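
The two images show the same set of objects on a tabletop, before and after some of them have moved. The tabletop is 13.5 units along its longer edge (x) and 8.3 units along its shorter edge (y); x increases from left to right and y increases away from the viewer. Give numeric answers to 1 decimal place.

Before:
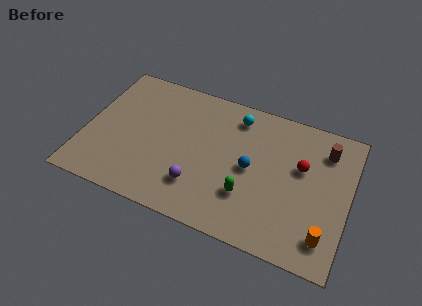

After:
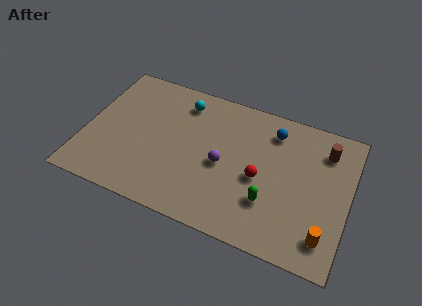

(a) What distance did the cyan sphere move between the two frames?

2.8

The cyan sphere was near (7.5, 6.9) before and (4.7, 6.8) after, so it travelled √(2.8² + 0.1²) ≈ 2.8 units.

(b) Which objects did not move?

the orange cylinder and the brown cylinder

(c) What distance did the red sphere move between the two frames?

2.4

The red sphere was near (11.0, 5.1) before and (9.0, 3.7) after, so it travelled √(2.0² + 1.4²) ≈ 2.4 units.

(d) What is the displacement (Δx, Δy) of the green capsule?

(1.1, 0.0)

The green capsule started near (8.5, 2.5) and ended near (9.6, 2.5).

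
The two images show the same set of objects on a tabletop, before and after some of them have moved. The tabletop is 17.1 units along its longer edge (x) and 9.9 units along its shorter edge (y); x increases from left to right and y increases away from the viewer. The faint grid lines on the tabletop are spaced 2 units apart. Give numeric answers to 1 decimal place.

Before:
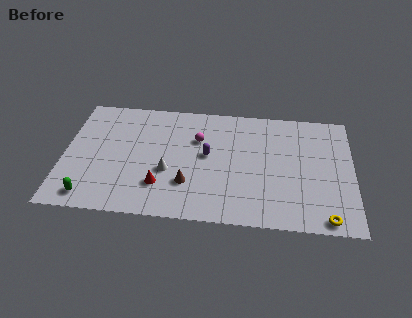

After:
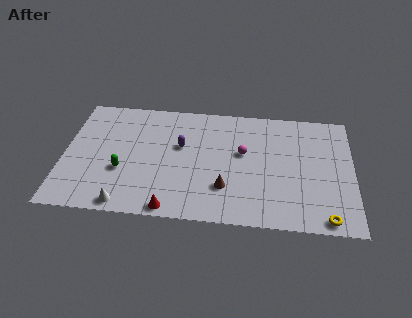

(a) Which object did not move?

the yellow torus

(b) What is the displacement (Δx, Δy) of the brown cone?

(2.2, -0.1)

From the two frames, the brown cone sits at roughly (7.4, 2.9) before and (9.6, 2.8) after.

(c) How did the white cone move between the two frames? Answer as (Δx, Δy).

(-2.4, -2.9)

From the two frames, the white cone sits at roughly (6.2, 3.8) before and (3.8, 0.9) after.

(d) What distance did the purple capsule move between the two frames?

1.7

From (8.5, 5.4) to (6.9, 6.0), the purple capsule covered √(1.6² + 0.6²) ≈ 1.7 units.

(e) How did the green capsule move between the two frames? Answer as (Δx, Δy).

(1.8, 2.3)

From the two frames, the green capsule sits at roughly (1.7, 1.3) before and (3.5, 3.6) after.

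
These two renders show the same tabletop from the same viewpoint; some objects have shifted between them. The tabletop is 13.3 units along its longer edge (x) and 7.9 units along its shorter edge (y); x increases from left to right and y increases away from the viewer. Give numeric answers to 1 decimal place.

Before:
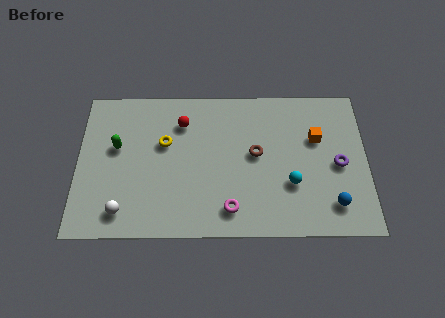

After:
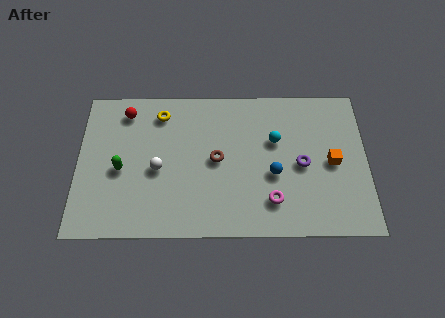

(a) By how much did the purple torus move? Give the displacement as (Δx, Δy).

(-1.7, 0.0)

The purple torus started near (12.0, 3.7) and ended near (10.3, 3.7).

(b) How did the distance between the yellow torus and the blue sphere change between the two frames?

-2.2

They were about 8.4 units apart before and 6.2 after — 2.2 units closer together.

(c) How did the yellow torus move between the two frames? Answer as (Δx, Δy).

(-0.2, 1.6)

The yellow torus was at about (4.0, 4.9) and moved to about (3.8, 6.5).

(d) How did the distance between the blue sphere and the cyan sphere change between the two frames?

-0.4

They were about 2.2 units apart before and 1.8 after — 0.4 units closer together.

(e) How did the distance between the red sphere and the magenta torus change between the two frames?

+3.1

The distance was about 5.1 in the first image and 8.2 in the second, so they moved 3.1 units further apart.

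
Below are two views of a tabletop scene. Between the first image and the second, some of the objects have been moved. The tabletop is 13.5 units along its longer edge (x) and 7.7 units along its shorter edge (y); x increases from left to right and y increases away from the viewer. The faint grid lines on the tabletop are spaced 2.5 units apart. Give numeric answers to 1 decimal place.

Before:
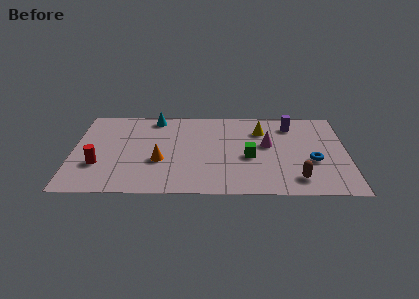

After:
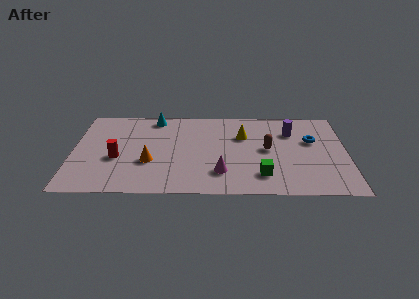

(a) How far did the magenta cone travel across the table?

3.4

The magenta cone was near (9.6, 4.4) before and (7.3, 1.9) after, so it travelled √(2.3² + 2.5²) ≈ 3.4 units.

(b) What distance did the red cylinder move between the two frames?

1.1

From (1.3, 2.5) to (2.2, 3.1), the red cylinder covered √(0.9² + 0.6²) ≈ 1.1 units.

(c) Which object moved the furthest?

the magenta cone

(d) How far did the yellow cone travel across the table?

1.0

The yellow cone moved from about (9.3, 5.7) to (8.4, 5.2), a distance of √(0.9² + 0.5²) ≈ 1.0.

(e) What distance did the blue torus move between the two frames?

1.8

The blue torus was near (11.8, 3.0) before and (11.8, 4.8) after, so it travelled √(0.0² + 1.8²) ≈ 1.8 units.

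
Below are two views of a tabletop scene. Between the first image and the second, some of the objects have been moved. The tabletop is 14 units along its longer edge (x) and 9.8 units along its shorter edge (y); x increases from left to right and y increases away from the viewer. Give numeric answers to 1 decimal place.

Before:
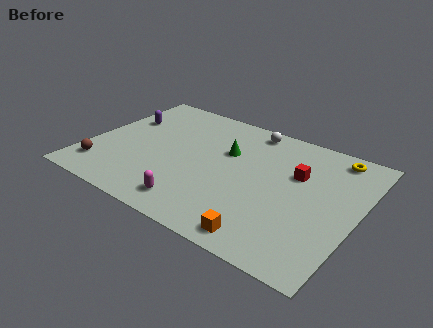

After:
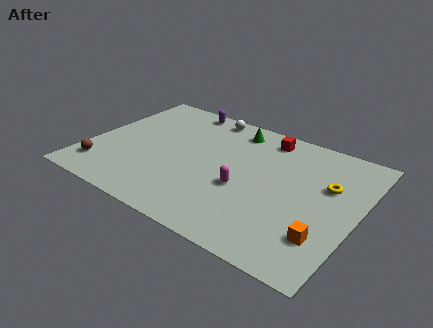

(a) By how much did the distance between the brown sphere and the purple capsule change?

+3.0

They were about 4.6 units apart before and 7.6 after — 3.0 units further apart.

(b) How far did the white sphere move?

2.4

From (7.8, 8.7) to (5.4, 8.8), the white sphere covered √(2.4² + 0.1²) ≈ 2.4 units.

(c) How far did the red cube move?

2.9

The red cube moved from about (10.7, 6.3) to (8.7, 8.4), a distance of √(2.0² + 2.1²) ≈ 2.9.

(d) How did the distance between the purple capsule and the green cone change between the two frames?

-2.6

Before: roughly 5.7 units apart; after: 3.1. That's 2.6 units closer together.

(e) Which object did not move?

the brown sphere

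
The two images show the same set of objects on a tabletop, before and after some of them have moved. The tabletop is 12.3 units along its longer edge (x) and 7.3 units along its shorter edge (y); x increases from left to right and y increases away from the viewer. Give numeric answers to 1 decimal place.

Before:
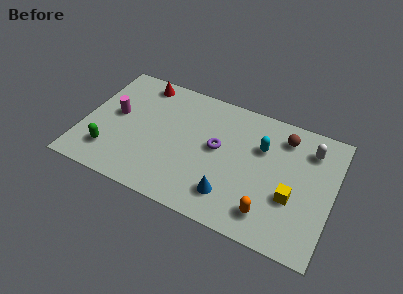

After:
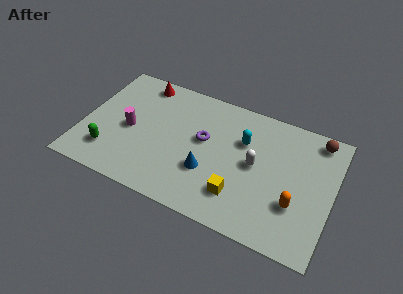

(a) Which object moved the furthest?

the white capsule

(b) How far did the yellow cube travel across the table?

2.7

From (10.4, 2.7) to (7.9, 1.8), the yellow cube covered √(2.5² + 0.9²) ≈ 2.7 units.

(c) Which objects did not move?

the red cone and the green capsule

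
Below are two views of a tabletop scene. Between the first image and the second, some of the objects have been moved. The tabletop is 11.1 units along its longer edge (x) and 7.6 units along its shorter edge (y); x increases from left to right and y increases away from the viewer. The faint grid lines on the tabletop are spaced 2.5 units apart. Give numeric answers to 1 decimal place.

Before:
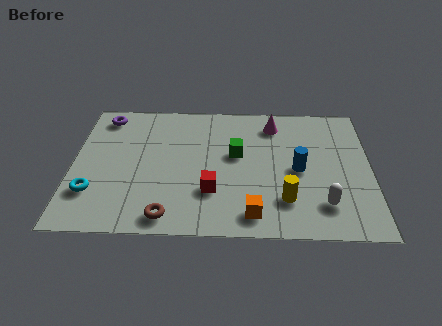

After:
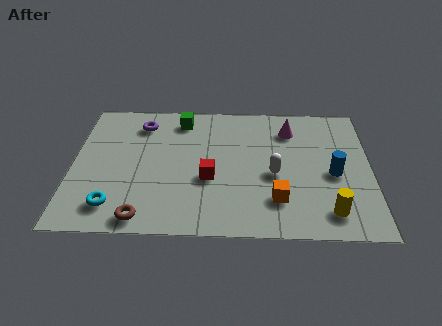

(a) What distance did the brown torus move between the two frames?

0.9

The brown torus was near (3.6, 0.9) before and (2.7, 0.8) after, so it travelled √(0.9² + 0.1²) ≈ 0.9 units.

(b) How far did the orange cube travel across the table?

1.2

The orange cube was near (6.7, 1.1) before and (7.6, 1.9) after, so it travelled √(0.9² + 0.8²) ≈ 1.2 units.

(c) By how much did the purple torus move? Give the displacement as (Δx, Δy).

(1.4, -0.4)

The purple torus started near (1.1, 6.5) and ended near (2.5, 6.1).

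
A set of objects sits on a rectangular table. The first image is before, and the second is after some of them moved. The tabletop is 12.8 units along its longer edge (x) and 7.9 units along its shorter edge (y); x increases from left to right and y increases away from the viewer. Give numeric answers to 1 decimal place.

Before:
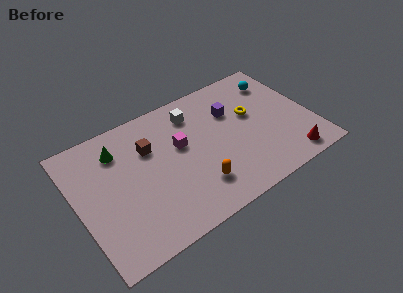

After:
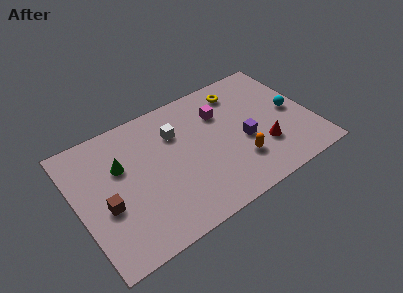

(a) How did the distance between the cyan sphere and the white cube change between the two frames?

+1.7

The distance was about 4.7 in the first image and 6.4 in the second, so they moved 1.7 units further apart.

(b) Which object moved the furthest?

the brown cube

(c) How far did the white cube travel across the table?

1.3

From (6.7, 6.3) to (5.6, 5.6), the white cube covered √(1.1² + 0.7²) ≈ 1.3 units.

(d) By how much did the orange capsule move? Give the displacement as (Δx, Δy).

(2.4, 0.3)

The orange capsule was at about (6.1, 1.9) and moved to about (8.5, 2.2).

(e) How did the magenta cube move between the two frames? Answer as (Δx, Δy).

(2.4, 0.9)

From the two frames, the magenta cube sits at roughly (5.7, 4.7) before and (8.1, 5.6) after.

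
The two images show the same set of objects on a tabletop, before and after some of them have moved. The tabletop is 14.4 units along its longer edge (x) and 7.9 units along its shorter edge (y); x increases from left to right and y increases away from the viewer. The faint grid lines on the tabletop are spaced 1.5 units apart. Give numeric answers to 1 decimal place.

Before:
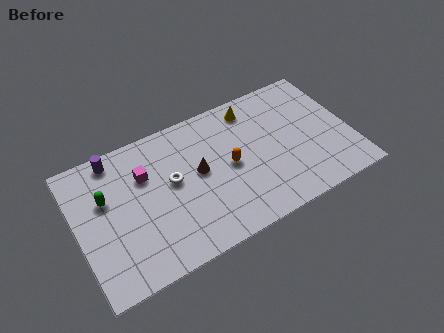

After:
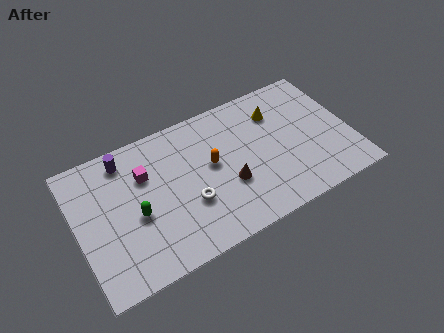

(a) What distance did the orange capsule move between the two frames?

1.0

The orange capsule moved from about (8.0, 3.9) to (7.1, 4.4), a distance of √(0.9² + 0.5²) ≈ 1.0.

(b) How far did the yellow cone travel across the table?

1.4

The yellow cone moved from about (9.6, 6.7) to (10.8, 5.9), a distance of √(1.2² + 0.8²) ≈ 1.4.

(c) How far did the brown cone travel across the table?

2.0

The brown cone moved from about (6.4, 4.3) to (7.8, 2.9), a distance of √(1.4² + 1.4²) ≈ 2.0.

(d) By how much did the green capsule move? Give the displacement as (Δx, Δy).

(1.4, -1.6)

The green capsule started near (1.6, 5.0) and ended near (3.0, 3.4).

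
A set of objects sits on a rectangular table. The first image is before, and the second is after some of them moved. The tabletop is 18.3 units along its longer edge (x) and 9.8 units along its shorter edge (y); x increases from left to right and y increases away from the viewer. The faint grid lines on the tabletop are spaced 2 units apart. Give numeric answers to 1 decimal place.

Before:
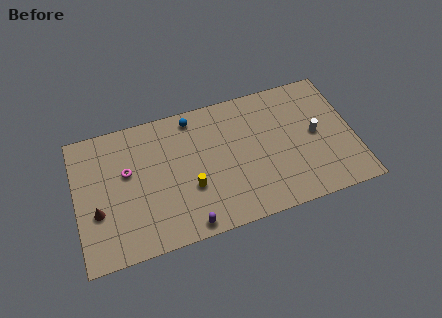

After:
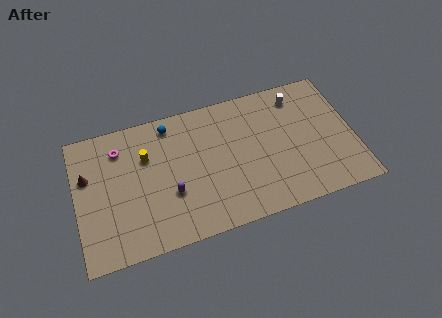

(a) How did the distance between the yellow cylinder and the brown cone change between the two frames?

-2.2

The distance was about 6.1 in the first image and 3.9 in the second, so they moved 2.2 units closer together.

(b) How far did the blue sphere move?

1.5

The blue sphere was near (7.9, 8.6) before and (6.4, 8.5) after, so it travelled √(1.5² + 0.1²) ≈ 1.5 units.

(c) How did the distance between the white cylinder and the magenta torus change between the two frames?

-0.5

Before: roughly 12.4 units apart; after: 11.9. That's 0.5 units closer together.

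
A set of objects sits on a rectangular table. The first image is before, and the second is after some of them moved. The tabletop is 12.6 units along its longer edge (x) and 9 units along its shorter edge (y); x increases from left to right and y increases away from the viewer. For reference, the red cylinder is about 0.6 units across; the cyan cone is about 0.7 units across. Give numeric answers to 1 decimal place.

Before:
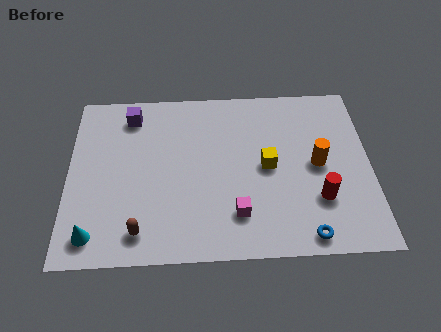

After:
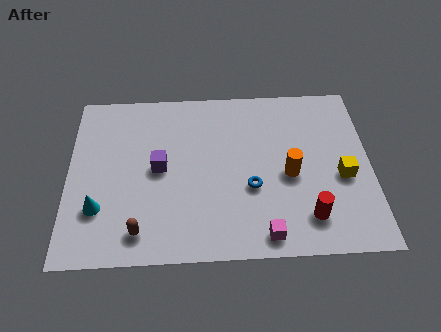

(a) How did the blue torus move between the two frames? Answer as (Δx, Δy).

(-2.2, 2.5)

The blue torus was at about (9.8, 0.9) and moved to about (7.6, 3.4).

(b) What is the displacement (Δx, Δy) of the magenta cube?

(1.1, -1.1)

From the two frames, the magenta cube sits at roughly (7.0, 2.1) before and (8.1, 1.0) after.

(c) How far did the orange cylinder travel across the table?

1.3

From (10.4, 4.5) to (9.2, 4.0), the orange cylinder covered √(1.2² + 0.5²) ≈ 1.3 units.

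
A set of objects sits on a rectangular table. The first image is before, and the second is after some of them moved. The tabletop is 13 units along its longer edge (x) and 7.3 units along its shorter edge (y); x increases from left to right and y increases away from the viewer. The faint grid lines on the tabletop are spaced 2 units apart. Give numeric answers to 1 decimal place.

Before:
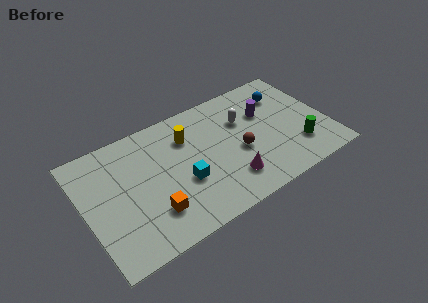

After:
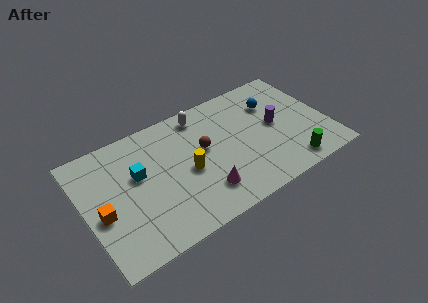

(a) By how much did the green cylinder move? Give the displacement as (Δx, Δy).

(-0.6, -0.9)

From the two frames, the green cylinder sits at roughly (11.2, 1.9) before and (10.6, 1.0) after.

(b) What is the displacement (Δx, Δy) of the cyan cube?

(-2.2, 1.6)

The cyan cube was at about (5.1, 2.8) and moved to about (2.9, 4.4).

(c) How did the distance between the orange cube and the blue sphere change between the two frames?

+1.2

The distance was about 8.6 in the first image and 9.8 in the second, so they moved 1.2 units further apart.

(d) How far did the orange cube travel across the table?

2.8

From (3.3, 1.9) to (0.8, 3.1), the orange cube covered √(2.5² + 1.2²) ≈ 2.8 units.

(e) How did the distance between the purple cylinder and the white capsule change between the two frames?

+3.3

They were about 1.2 units apart before and 4.5 after — 3.3 units further apart.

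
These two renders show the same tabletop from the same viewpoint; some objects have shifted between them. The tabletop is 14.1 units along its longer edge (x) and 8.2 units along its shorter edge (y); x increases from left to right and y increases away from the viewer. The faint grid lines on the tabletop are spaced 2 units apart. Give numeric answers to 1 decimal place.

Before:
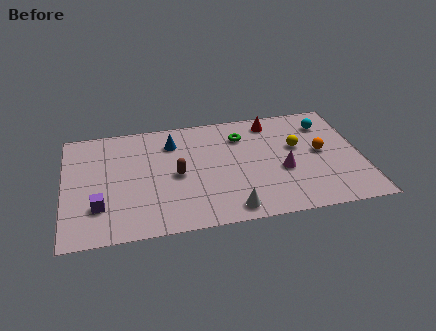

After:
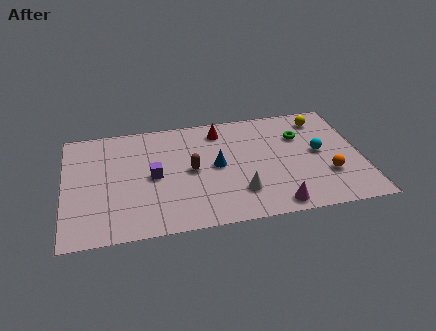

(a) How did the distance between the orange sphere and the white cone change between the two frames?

-1.4

The distance was about 5.6 in the first image and 4.2 in the second, so they moved 1.4 units closer together.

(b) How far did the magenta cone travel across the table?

2.5

From (10.3, 3.3) to (9.8, 0.9), the magenta cone covered √(0.5² + 2.4²) ≈ 2.5 units.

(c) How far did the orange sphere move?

1.7

From (12.2, 4.3) to (12.4, 2.6), the orange sphere covered √(0.2² + 1.7²) ≈ 1.7 units.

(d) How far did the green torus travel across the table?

2.8

The green torus was near (8.5, 6.2) before and (11.3, 5.7) after, so it travelled √(2.8² + 0.5²) ≈ 2.8 units.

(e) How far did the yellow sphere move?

2.3

The yellow sphere was near (11.1, 4.9) before and (12.4, 6.8) after, so it travelled √(1.3² + 1.9²) ≈ 2.3 units.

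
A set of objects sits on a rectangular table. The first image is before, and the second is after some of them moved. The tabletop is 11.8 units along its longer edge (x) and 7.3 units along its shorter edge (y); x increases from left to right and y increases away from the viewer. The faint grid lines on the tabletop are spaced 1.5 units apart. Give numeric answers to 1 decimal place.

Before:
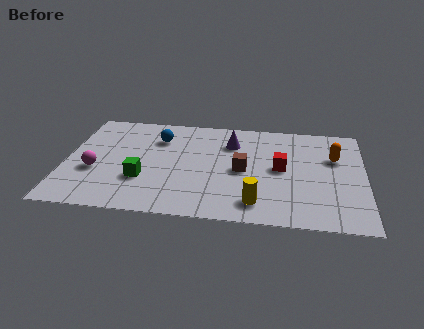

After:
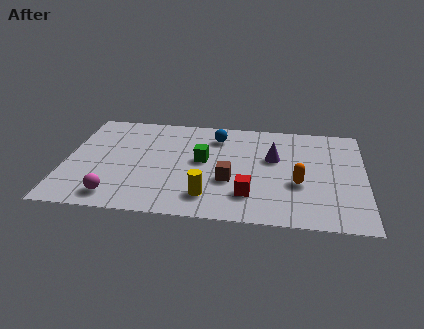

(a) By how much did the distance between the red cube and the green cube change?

-2.7

They were about 5.6 units apart before and 2.9 after — 2.7 units closer together.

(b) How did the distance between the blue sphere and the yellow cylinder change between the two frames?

-1.4

The distance was about 5.7 in the first image and 4.3 in the second, so they moved 1.4 units closer together.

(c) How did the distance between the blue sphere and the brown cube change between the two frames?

-0.7

They were about 3.9 units apart before and 3.2 after — 0.7 units closer together.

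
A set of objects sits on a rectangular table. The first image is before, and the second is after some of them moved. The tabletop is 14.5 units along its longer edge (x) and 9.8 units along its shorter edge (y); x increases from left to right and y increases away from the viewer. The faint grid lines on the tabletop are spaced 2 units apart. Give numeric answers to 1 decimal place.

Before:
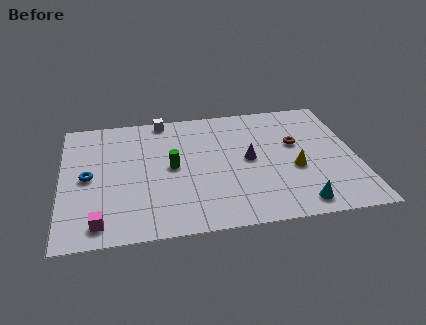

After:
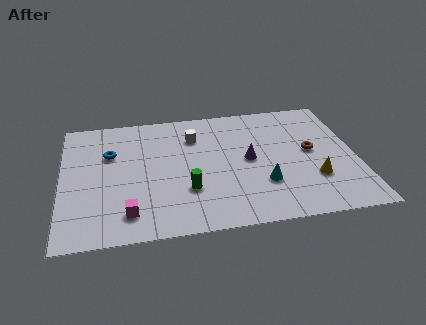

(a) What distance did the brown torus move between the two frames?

1.0

The brown torus moved from about (11.6, 5.9) to (12.3, 5.2), a distance of √(0.7² + 0.7²) ≈ 1.0.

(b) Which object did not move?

the purple cone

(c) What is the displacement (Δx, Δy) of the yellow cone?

(0.9, -0.9)

The yellow cone was at about (11.4, 3.9) and moved to about (12.3, 3.0).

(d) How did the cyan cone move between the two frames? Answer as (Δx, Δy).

(-1.6, 1.8)

From the two frames, the cyan cone sits at roughly (11.4, 1.2) before and (9.8, 3.0) after.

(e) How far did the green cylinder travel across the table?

2.0

The green cylinder was near (5.4, 5.0) before and (6.1, 3.1) after, so it travelled √(0.7² + 1.9²) ≈ 2.0 units.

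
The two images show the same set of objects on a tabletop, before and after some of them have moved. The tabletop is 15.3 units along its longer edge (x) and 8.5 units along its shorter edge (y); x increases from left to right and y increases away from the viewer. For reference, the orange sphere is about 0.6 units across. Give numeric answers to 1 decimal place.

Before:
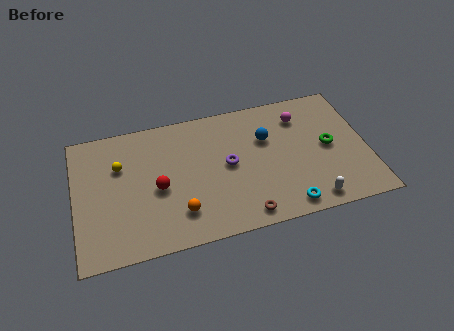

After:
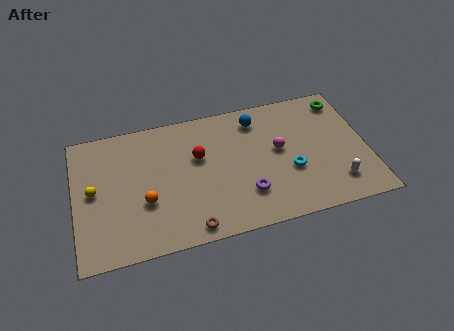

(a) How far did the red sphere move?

2.7

The red sphere moved from about (4.3, 3.8) to (6.5, 5.3), a distance of √(2.2² + 1.5²) ≈ 2.7.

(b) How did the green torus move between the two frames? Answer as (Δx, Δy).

(1.0, 2.9)

From the two frames, the green torus sits at roughly (13.3, 4.3) before and (14.3, 7.2) after.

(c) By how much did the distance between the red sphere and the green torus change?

-1.0

The distance was about 9.0 in the first image and 8.0 in the second, so they moved 1.0 units closer together.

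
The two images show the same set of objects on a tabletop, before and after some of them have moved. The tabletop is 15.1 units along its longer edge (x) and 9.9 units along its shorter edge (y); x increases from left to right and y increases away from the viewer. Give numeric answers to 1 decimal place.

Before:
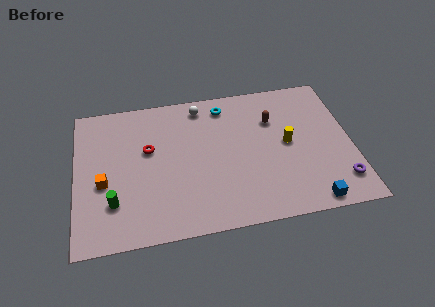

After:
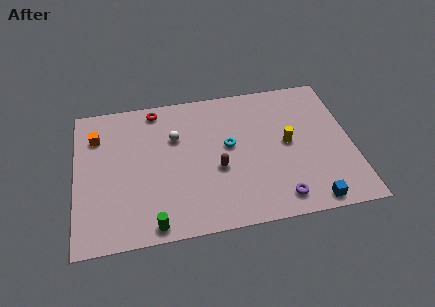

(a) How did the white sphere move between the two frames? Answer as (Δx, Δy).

(-1.5, -2.0)

The white sphere was at about (7.0, 8.6) and moved to about (5.5, 6.6).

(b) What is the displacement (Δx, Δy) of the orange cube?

(-0.3, 3.3)

The orange cube was at about (1.5, 4.1) and moved to about (1.2, 7.4).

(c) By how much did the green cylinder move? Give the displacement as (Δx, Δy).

(2.1, -1.8)

The green cylinder was at about (2.0, 2.7) and moved to about (4.1, 0.9).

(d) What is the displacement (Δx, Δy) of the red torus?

(0.5, 2.8)

The red torus was at about (4.0, 6.0) and moved to about (4.5, 8.8).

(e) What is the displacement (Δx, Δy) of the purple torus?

(-3.4, -0.6)

The purple torus was at about (14.3, 2.0) and moved to about (10.9, 1.4).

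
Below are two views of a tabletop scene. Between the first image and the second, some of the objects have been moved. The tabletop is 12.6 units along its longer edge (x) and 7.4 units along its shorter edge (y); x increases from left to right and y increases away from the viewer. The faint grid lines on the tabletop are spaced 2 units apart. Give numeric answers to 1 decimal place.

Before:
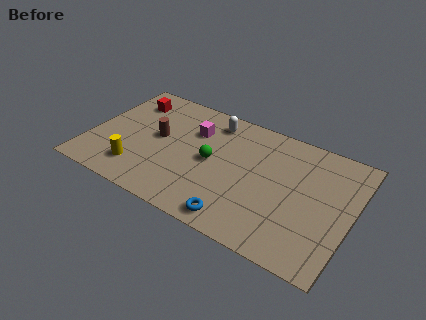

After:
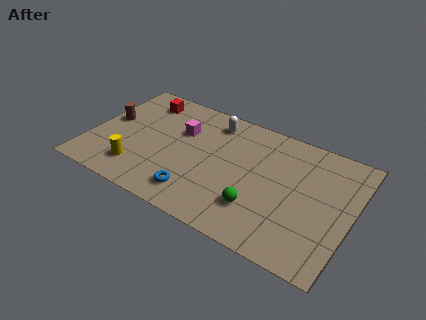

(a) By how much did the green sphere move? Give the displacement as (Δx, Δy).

(2.5, -1.7)

The green sphere started near (5.9, 3.7) and ended near (8.4, 2.0).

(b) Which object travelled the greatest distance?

the green sphere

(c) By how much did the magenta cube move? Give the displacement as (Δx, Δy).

(-0.6, -0.3)

The magenta cube started near (4.8, 5.2) and ended near (4.2, 4.9).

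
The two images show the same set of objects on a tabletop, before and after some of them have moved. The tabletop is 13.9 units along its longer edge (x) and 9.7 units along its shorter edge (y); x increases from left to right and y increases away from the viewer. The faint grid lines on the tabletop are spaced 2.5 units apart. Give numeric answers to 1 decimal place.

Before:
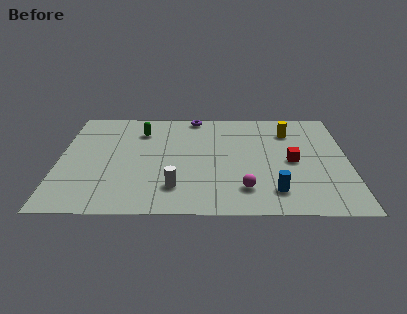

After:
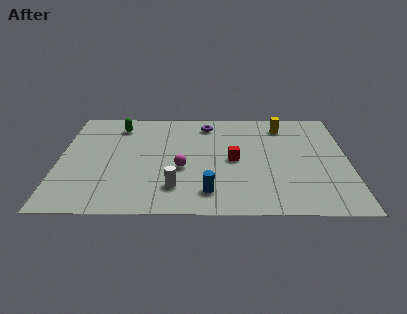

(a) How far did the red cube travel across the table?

2.8

From (11.2, 4.6) to (8.4, 4.7), the red cube covered √(2.8² + 0.1²) ≈ 2.8 units.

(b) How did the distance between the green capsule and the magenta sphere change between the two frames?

-2.2

The distance was about 7.3 in the first image and 5.1 in the second, so they moved 2.2 units closer together.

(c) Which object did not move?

the white cylinder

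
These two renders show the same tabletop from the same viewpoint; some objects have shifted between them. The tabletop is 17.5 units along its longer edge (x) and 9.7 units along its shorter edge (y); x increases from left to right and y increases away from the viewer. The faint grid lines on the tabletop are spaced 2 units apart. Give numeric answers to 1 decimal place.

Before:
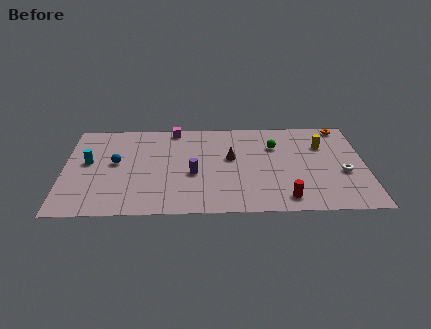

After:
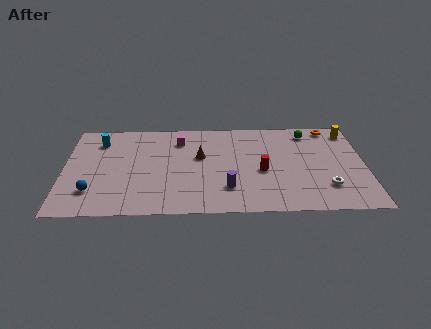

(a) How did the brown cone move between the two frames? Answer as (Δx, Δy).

(-1.8, 0.2)

The brown cone was at about (9.7, 5.6) and moved to about (7.9, 5.8).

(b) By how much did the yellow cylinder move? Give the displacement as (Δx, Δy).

(1.6, 1.4)

The yellow cylinder was at about (15.1, 6.8) and moved to about (16.7, 8.2).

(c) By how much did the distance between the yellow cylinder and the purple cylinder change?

+1.1

The distance was about 8.1 in the first image and 9.2 in the second, so they moved 1.1 units further apart.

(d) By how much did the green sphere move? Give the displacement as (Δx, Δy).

(2.0, 1.4)

The green sphere was at about (12.3, 6.8) and moved to about (14.3, 8.2).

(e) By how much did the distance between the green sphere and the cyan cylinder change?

+1.3

Before: roughly 11.0 units apart; after: 12.3. That's 1.3 units further apart.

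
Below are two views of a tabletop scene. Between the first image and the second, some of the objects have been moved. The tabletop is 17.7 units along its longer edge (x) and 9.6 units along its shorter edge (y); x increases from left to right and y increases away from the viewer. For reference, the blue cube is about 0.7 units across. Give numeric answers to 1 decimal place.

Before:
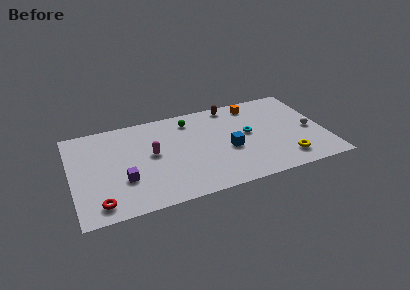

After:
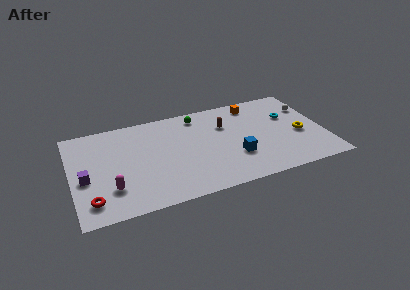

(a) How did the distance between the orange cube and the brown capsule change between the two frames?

+1.1

The distance was about 1.6 in the first image and 2.7 in the second, so they moved 1.1 units further apart.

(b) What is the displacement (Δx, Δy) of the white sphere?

(0.2, 2.5)

The white sphere was at about (16.7, 4.3) and moved to about (16.9, 6.8).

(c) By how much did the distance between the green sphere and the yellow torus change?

-0.7

Before: roughly 8.7 units apart; after: 8.0. That's 0.7 units closer together.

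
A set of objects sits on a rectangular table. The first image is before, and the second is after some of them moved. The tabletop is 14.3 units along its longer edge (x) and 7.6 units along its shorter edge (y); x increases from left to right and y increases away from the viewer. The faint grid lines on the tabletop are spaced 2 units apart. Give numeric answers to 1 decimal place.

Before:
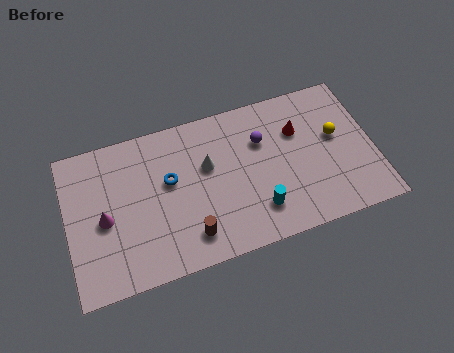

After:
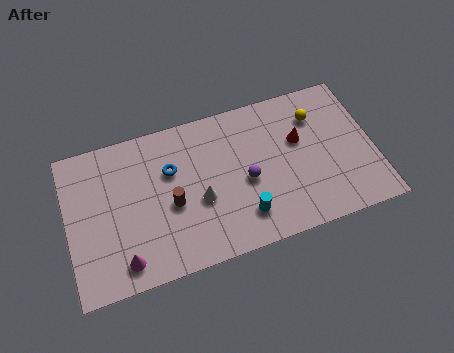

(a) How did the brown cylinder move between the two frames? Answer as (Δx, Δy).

(-0.7, 1.8)

The brown cylinder was at about (5.5, 1.5) and moved to about (4.8, 3.3).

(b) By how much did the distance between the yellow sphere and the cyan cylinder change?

+0.8

Before: roughly 4.7 units apart; after: 5.5. That's 0.8 units further apart.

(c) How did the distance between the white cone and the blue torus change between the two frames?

+0.4

The distance was about 1.8 in the first image and 2.2 in the second, so they moved 0.4 units further apart.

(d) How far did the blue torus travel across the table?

0.5

From (4.8, 4.5) to (4.9, 5.0), the blue torus covered √(0.1² + 0.5²) ≈ 0.5 units.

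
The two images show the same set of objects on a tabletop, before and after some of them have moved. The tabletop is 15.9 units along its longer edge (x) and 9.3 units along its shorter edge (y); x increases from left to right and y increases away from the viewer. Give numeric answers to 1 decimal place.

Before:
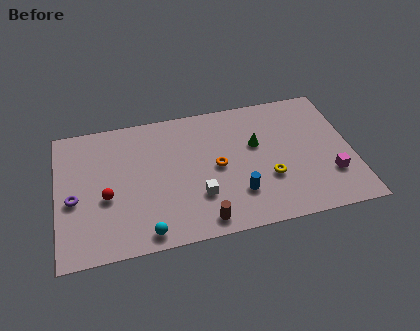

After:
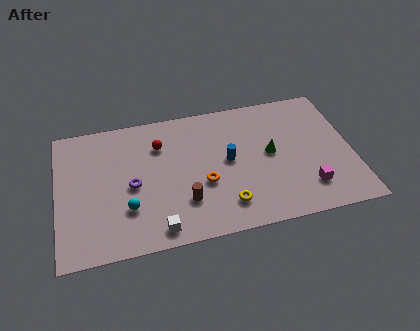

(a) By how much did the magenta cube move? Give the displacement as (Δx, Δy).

(-1.3, -0.6)

The magenta cube was at about (14.6, 2.7) and moved to about (13.3, 2.1).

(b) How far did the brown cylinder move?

1.7

The brown cylinder moved from about (7.6, 1.1) to (6.7, 2.6), a distance of √(0.9² + 1.5²) ≈ 1.7.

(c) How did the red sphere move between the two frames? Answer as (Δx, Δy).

(3.0, 3.0)

From the two frames, the red sphere sits at roughly (2.6, 3.8) before and (5.6, 6.8) after.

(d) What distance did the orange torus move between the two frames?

1.3

The orange torus was near (8.6, 4.6) before and (7.8, 3.6) after, so it travelled √(0.8² + 1.0²) ≈ 1.3 units.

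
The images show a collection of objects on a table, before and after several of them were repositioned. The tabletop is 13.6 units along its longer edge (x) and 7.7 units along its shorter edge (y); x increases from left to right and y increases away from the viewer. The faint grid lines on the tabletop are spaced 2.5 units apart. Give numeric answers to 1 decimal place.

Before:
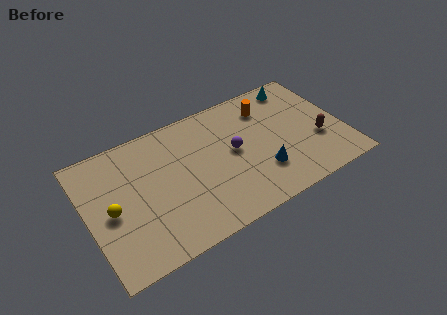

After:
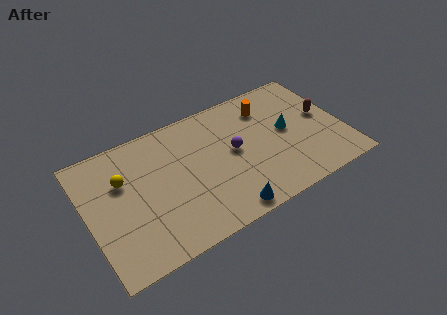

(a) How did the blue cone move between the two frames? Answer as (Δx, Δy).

(-2.2, -1.4)

From the two frames, the blue cone sits at roughly (9.0, 2.2) before and (6.8, 0.8) after.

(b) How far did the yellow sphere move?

1.7

The yellow sphere was near (1.2, 3.6) before and (2.0, 5.1) after, so it travelled √(0.8² + 1.5²) ≈ 1.7 units.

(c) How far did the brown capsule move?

1.5

The brown capsule moved from about (12.2, 2.8) to (12.7, 4.2), a distance of √(0.5² + 1.4²) ≈ 1.5.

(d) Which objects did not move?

the purple sphere and the orange cylinder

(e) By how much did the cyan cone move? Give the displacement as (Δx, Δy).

(-1.0, -2.6)

The cyan cone was at about (11.7, 6.7) and moved to about (10.7, 4.1).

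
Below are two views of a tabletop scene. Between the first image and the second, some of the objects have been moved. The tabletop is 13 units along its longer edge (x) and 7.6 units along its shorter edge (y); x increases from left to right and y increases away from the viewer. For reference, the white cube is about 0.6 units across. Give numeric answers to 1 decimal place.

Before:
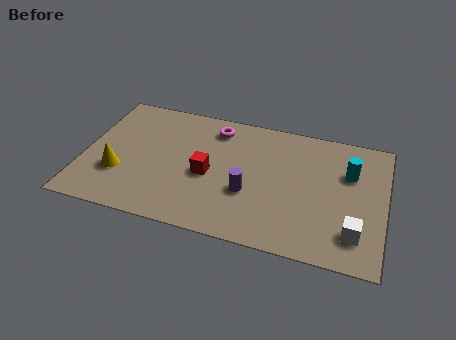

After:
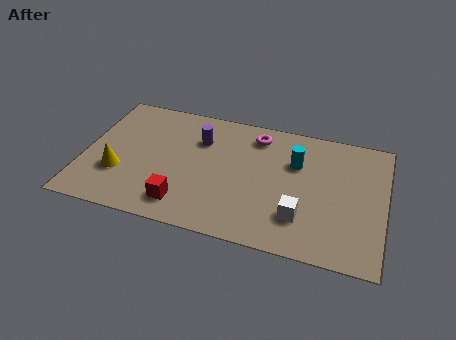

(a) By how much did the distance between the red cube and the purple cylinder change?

+2.1

They were about 1.9 units apart before and 4.0 after — 2.1 units further apart.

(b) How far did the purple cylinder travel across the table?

3.5

The purple cylinder moved from about (7.2, 2.8) to (4.9, 5.4), a distance of √(2.3² + 2.6²) ≈ 3.5.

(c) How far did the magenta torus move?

1.8

From (5.5, 6.3) to (7.3, 6.3), the magenta torus covered √(1.8² + 0.0²) ≈ 1.8 units.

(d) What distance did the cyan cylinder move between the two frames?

2.3

From (11.4, 5.1) to (9.1, 5.1), the cyan cylinder covered √(2.3² + 0.0²) ≈ 2.3 units.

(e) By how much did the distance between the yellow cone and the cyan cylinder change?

-2.2

Before: roughly 10.1 units apart; after: 7.9. That's 2.2 units closer together.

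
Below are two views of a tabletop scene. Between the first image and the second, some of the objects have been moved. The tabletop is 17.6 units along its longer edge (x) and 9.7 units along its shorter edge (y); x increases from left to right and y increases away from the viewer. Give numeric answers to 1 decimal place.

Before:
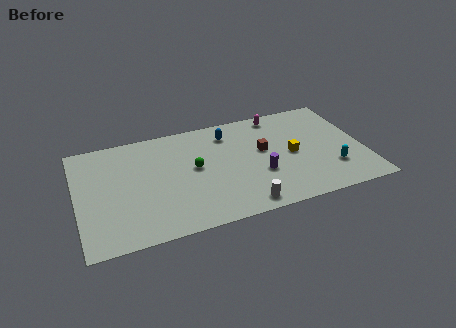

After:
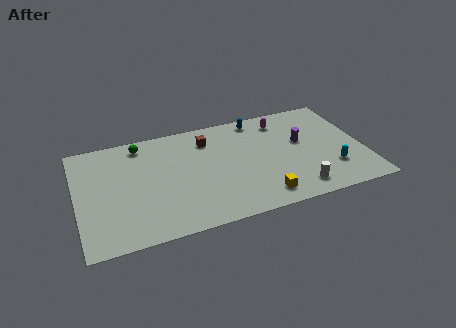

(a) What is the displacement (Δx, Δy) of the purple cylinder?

(2.8, 2.2)

The purple cylinder was at about (11.1, 3.5) and moved to about (13.9, 5.7).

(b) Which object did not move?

the cyan capsule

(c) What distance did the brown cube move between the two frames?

3.9

From (11.5, 5.6) to (8.2, 7.6), the brown cube covered √(3.3² + 2.0²) ≈ 3.9 units.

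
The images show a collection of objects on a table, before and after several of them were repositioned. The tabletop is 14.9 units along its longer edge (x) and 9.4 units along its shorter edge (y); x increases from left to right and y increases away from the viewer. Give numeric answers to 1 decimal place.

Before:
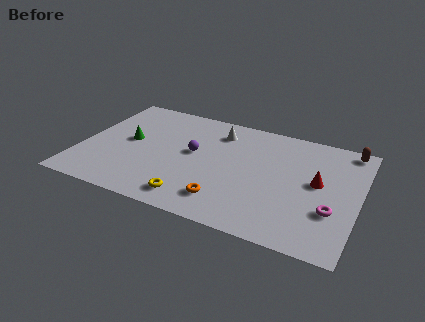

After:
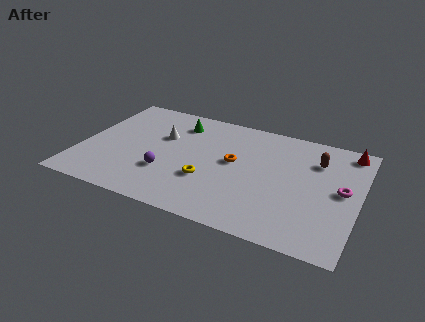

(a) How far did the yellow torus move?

1.9

From (6.4, 1.4) to (7.0, 3.2), the yellow torus covered √(0.6² + 1.8²) ≈ 1.9 units.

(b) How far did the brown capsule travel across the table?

2.3

From (14.1, 8.5) to (12.5, 6.9), the brown capsule covered √(1.6² + 1.6²) ≈ 2.3 units.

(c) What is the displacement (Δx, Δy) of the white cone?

(-2.9, -1.5)

The white cone started near (7.1, 7.5) and ended near (4.2, 6.0).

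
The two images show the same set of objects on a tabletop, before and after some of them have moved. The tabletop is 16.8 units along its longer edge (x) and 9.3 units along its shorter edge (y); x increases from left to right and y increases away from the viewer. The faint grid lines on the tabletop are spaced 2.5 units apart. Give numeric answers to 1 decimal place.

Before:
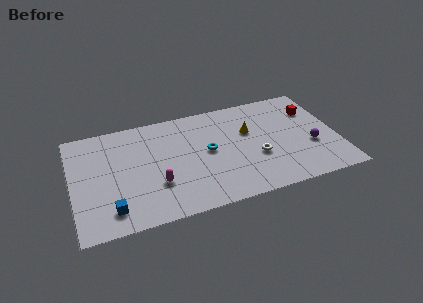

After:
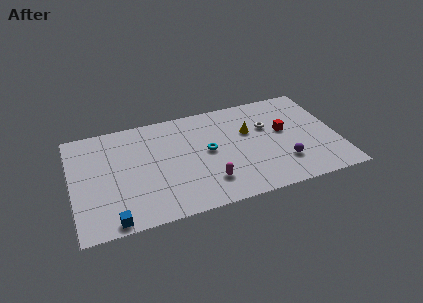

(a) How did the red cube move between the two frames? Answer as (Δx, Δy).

(-2.0, -1.4)

From the two frames, the red cube sits at roughly (15.5, 6.7) before and (13.5, 5.3) after.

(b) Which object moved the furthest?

the magenta capsule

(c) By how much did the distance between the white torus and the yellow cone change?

-1.2

The distance was about 2.4 in the first image and 1.2 in the second, so they moved 1.2 units closer together.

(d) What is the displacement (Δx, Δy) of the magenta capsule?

(3.2, -0.8)

The magenta capsule started near (5.2, 3.0) and ended near (8.4, 2.2).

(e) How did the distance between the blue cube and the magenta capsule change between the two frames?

+3.1

Before: roughly 3.2 units apart; after: 6.3. That's 3.1 units further apart.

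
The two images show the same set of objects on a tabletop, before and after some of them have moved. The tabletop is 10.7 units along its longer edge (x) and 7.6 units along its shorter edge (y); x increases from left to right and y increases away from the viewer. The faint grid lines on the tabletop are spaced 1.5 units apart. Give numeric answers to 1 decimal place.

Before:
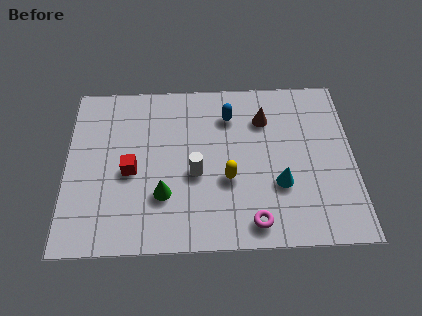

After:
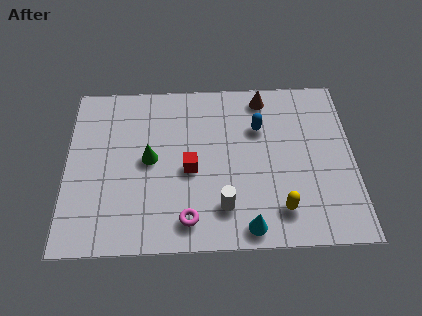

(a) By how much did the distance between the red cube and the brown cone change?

-1.2

Before: roughly 5.5 units apart; after: 4.3. That's 1.2 units closer together.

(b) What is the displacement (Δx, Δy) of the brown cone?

(0.0, 1.0)

The brown cone was at about (7.4, 5.6) and moved to about (7.4, 6.6).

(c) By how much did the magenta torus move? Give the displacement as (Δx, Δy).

(-2.4, 0.2)

The magenta torus was at about (6.9, 1.0) and moved to about (4.5, 1.2).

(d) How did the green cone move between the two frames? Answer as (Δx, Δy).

(-0.5, 1.6)

The green cone was at about (3.6, 2.3) and moved to about (3.1, 3.9).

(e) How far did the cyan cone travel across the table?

2.2

From (7.9, 2.6) to (6.7, 0.8), the cyan cone covered √(1.2² + 1.8²) ≈ 2.2 units.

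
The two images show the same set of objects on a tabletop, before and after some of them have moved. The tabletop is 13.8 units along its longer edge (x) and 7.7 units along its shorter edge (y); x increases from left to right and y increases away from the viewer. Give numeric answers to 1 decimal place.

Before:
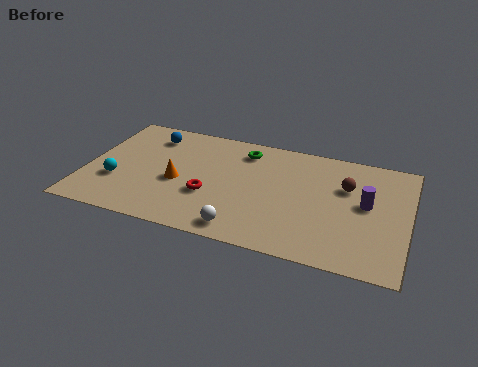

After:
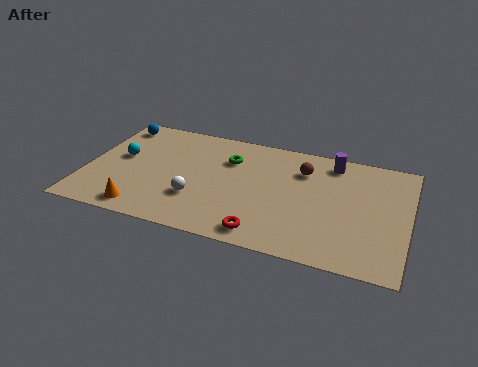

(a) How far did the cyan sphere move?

1.7

The cyan sphere was near (1.4, 2.6) before and (1.4, 4.3) after, so it travelled √(0.0² + 1.7²) ≈ 1.7 units.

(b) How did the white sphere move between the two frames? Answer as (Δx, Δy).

(-2.1, 1.4)

The white sphere started near (7.0, 1.0) and ended near (4.9, 2.4).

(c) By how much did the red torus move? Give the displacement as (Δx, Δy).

(2.5, -1.8)

The red torus was at about (5.4, 2.8) and moved to about (7.9, 1.0).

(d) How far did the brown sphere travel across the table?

2.0

The brown sphere was near (11.1, 5.1) before and (9.2, 5.7) after, so it travelled √(1.9² + 0.6²) ≈ 2.0 units.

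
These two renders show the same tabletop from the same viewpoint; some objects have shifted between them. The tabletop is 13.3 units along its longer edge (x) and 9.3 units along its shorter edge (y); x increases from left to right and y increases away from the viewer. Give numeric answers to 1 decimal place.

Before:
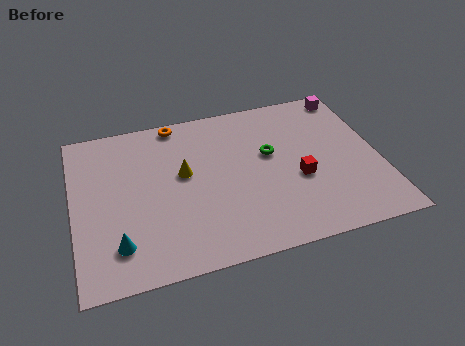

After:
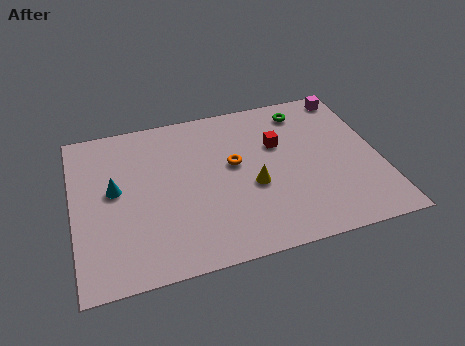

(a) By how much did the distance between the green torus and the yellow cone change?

+1.0

Before: roughly 3.8 units apart; after: 4.8. That's 1.0 units further apart.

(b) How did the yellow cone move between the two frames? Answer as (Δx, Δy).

(2.9, -1.5)

The yellow cone was at about (4.8, 5.3) and moved to about (7.7, 3.8).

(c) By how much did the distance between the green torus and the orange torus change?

-0.8

Before: roughly 4.9 units apart; after: 4.1. That's 0.8 units closer together.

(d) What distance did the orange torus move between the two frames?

3.9

The orange torus was near (4.7, 8.5) before and (7.0, 5.3) after, so it travelled √(2.3² + 3.2²) ≈ 3.9 units.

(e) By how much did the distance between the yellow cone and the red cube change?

-2.6

Before: roughly 5.2 units apart; after: 2.6. That's 2.6 units closer together.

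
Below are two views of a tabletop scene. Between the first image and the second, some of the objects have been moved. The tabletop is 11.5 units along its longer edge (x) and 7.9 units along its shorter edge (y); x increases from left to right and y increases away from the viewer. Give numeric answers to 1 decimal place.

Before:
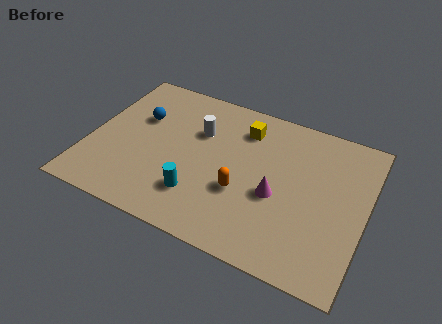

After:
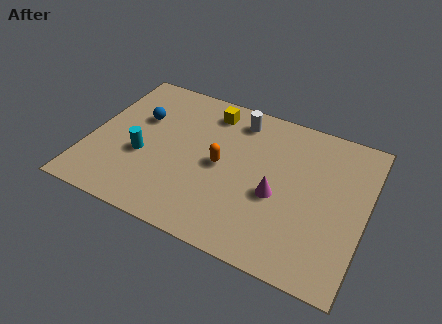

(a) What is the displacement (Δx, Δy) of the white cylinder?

(1.5, 1.3)

The white cylinder was at about (4.4, 5.3) and moved to about (5.9, 6.6).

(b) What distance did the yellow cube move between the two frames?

1.6

From (6.2, 6.2) to (4.7, 6.6), the yellow cube covered √(1.5² + 0.4²) ≈ 1.6 units.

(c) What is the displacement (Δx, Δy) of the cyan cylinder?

(-2.5, 1.1)

The cyan cylinder was at about (4.8, 2.0) and moved to about (2.3, 3.1).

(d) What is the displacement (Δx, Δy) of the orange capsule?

(-1.0, 1.0)

From the two frames, the orange capsule sits at roughly (6.5, 2.9) before and (5.5, 3.9) after.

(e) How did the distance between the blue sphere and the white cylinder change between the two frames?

+1.8

The distance was about 2.5 in the first image and 4.3 in the second, so they moved 1.8 units further apart.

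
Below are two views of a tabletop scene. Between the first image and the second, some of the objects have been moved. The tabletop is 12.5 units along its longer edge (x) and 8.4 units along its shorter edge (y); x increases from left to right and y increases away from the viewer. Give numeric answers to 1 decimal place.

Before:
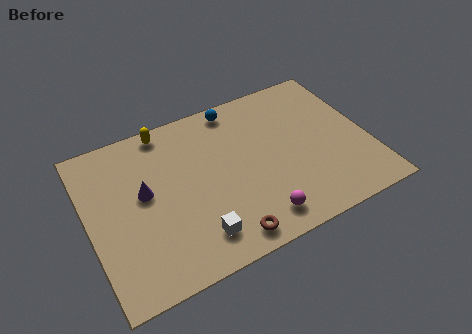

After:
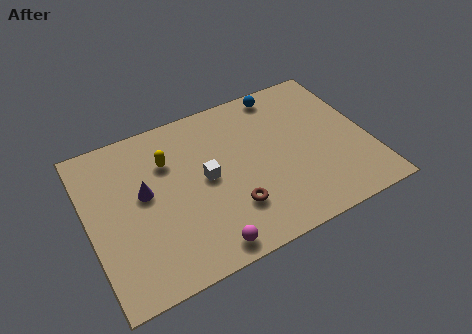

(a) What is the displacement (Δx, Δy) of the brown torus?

(0.5, 1.3)

The brown torus started near (5.6, 1.0) and ended near (6.1, 2.3).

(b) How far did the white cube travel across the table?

2.8

The white cube was near (4.4, 1.6) before and (5.2, 4.3) after, so it travelled √(0.8² + 2.7²) ≈ 2.8 units.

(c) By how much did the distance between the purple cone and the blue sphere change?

+1.9

They were about 5.3 units apart before and 7.2 after — 1.9 units further apart.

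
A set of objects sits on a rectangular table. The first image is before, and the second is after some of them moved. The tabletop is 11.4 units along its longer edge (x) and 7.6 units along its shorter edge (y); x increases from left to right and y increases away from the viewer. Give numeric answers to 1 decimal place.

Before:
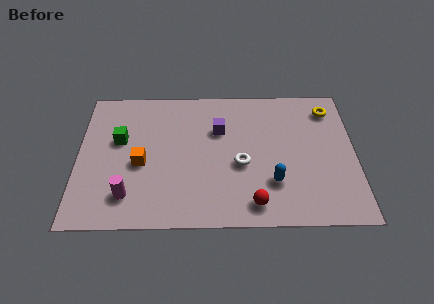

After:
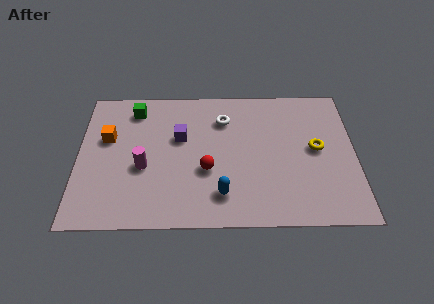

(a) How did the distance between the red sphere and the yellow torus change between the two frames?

-1.4

The distance was about 6.0 in the first image and 4.6 in the second, so they moved 1.4 units closer together.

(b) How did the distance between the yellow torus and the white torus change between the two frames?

-0.6

Before: roughly 4.8 units apart; after: 4.2. That's 0.6 units closer together.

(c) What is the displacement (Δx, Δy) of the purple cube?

(-1.6, -0.4)

From the two frames, the purple cube sits at roughly (5.8, 5.1) before and (4.2, 4.7) after.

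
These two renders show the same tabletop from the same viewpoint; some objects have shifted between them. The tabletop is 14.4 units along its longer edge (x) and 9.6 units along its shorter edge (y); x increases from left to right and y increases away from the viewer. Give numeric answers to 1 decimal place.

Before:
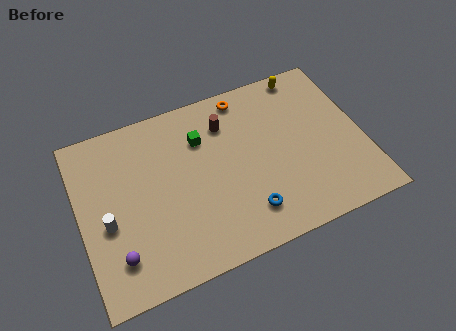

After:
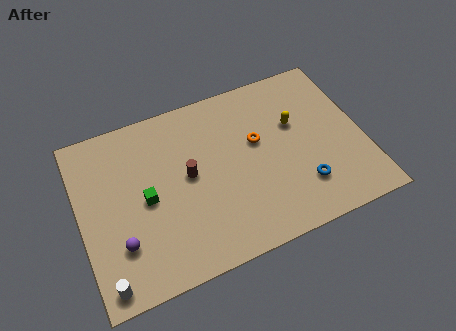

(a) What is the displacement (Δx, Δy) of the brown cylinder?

(-2.2, -2.2)

From the two frames, the brown cylinder sits at roughly (7.7, 7.3) before and (5.5, 5.1) after.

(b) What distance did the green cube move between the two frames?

3.9

The green cube was near (6.4, 6.9) before and (3.3, 4.6) after, so it travelled √(3.1² + 2.3²) ≈ 3.9 units.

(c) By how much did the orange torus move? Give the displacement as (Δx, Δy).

(0.3, -2.8)

The orange torus started near (8.8, 8.5) and ended near (9.1, 5.7).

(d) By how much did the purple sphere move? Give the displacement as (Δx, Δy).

(0.2, 0.6)

The purple sphere started near (1.6, 2.1) and ended near (1.8, 2.7).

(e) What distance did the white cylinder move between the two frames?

3.0

The white cylinder was near (1.3, 4.0) before and (0.9, 1.0) after, so it travelled √(0.4² + 3.0²) ≈ 3.0 units.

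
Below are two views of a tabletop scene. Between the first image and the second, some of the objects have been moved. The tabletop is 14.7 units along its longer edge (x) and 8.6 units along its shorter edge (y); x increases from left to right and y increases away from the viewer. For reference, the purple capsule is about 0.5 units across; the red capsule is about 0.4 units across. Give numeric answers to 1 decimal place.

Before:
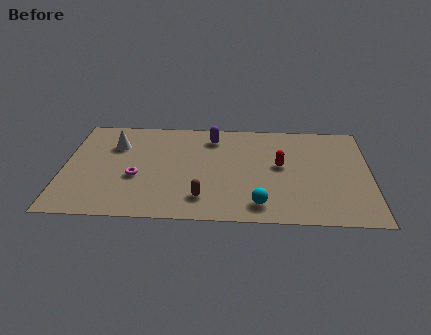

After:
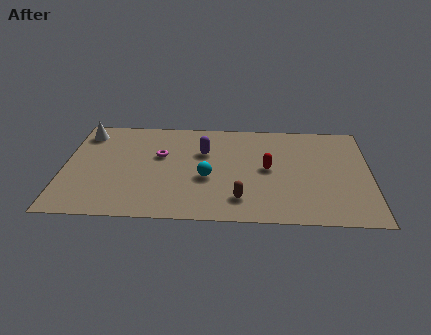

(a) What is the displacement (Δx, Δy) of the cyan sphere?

(-2.5, 2.1)

From the two frames, the cyan sphere sits at roughly (9.4, 1.4) before and (6.9, 3.5) after.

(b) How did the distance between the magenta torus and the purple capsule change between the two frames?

-3.0

The distance was about 5.1 in the first image and 2.1 in the second, so they moved 3.0 units closer together.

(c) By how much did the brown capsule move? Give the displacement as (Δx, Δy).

(1.8, 0.0)

From the two frames, the brown capsule sits at roughly (6.7, 1.8) before and (8.5, 1.8) after.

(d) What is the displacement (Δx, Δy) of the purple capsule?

(-0.4, -1.3)

The purple capsule was at about (7.1, 7.0) and moved to about (6.7, 5.7).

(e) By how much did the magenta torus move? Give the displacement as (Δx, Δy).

(1.1, 1.9)

From the two frames, the magenta torus sits at roughly (3.5, 3.4) before and (4.6, 5.3) after.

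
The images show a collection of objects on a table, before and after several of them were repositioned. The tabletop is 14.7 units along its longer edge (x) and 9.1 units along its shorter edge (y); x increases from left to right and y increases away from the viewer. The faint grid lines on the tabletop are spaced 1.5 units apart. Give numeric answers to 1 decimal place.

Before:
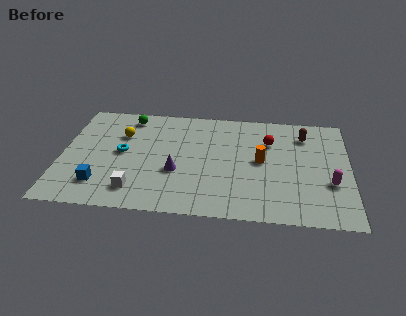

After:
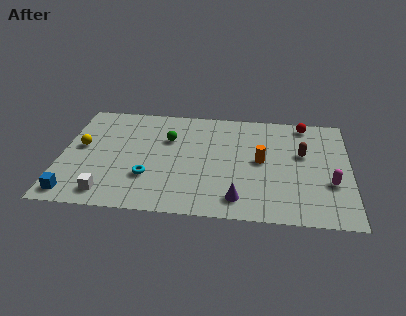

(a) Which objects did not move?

the magenta capsule and the orange cylinder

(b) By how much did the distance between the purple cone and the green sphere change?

+0.8

Before: roughly 5.1 units apart; after: 5.9. That's 0.8 units further apart.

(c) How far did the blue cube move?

1.6

The blue cube was near (2.1, 2.0) before and (0.8, 1.1) after, so it travelled √(1.3² + 0.9²) ≈ 1.6 units.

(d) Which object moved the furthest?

the purple cone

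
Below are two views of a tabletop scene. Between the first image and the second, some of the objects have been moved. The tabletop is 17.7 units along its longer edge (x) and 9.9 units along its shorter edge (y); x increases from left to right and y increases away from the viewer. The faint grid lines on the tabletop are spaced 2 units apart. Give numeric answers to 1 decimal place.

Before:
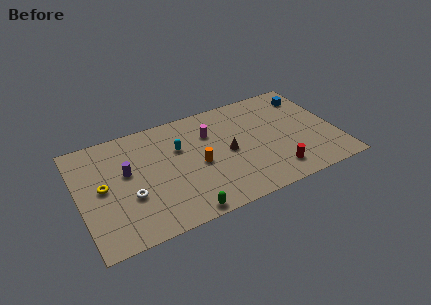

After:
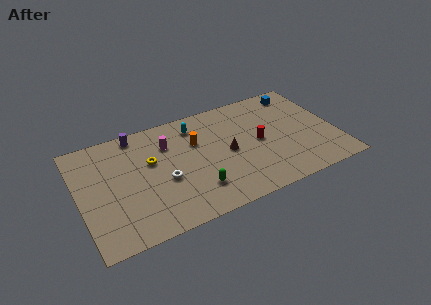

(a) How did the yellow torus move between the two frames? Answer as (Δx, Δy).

(3.4, 1.0)

The yellow torus started near (1.6, 5.1) and ended near (5.0, 6.1).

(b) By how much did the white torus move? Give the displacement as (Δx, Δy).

(2.4, 0.5)

The white torus started near (3.3, 3.6) and ended near (5.7, 4.1).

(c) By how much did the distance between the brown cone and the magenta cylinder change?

+2.2

They were about 2.4 units apart before and 4.6 after — 2.2 units further apart.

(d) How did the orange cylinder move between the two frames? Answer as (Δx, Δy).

(0.1, 2.1)

The orange cylinder started near (8.1, 4.5) and ended near (8.2, 6.6).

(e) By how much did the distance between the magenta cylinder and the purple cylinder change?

-3.4

They were about 6.0 units apart before and 2.6 after — 3.4 units closer together.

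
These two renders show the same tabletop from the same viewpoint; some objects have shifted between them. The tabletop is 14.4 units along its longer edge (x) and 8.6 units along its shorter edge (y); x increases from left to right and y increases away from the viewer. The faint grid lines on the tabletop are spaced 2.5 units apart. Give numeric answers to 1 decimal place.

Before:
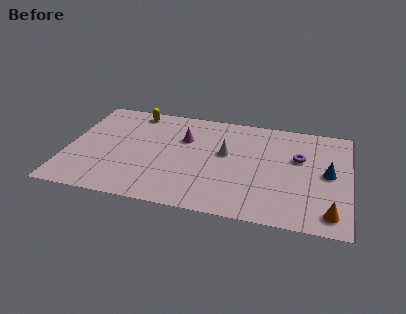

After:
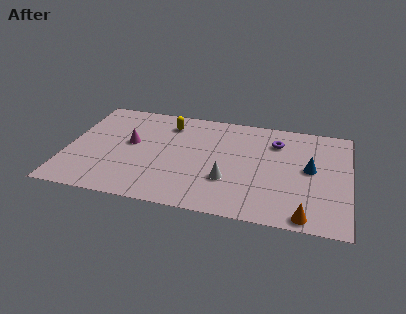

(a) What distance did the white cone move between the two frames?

2.2

From (8.1, 5.0) to (8.3, 2.8), the white cone covered √(0.2² + 2.2²) ≈ 2.2 units.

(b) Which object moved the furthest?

the magenta cone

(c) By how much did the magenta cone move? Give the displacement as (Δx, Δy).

(-2.7, -1.0)

The magenta cone was at about (5.9, 5.8) and moved to about (3.2, 4.8).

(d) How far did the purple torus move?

1.6

From (11.8, 5.4) to (10.6, 6.5), the purple torus covered √(1.2² + 1.1²) ≈ 1.6 units.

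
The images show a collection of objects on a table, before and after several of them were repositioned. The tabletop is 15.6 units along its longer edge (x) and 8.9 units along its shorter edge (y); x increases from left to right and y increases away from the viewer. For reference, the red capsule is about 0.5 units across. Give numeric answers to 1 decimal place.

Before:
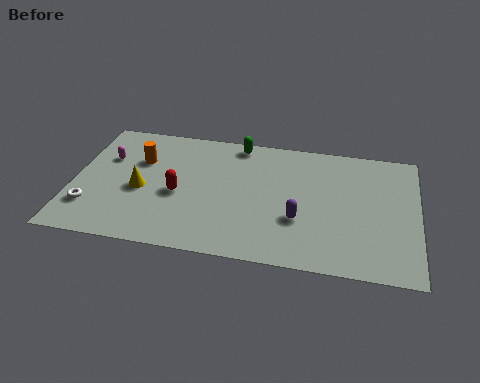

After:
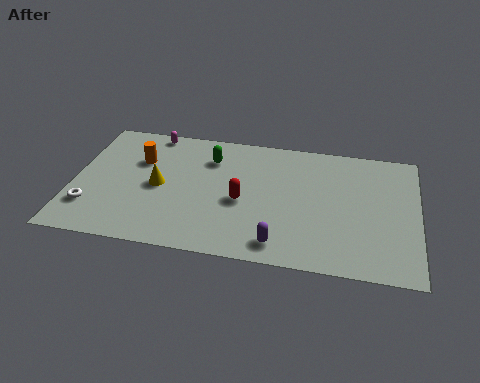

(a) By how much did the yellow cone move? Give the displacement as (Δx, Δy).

(0.8, 0.4)

The yellow cone was at about (3.1, 3.9) and moved to about (3.9, 4.3).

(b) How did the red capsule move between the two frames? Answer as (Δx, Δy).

(2.9, 0.0)

The red capsule started near (4.8, 3.9) and ended near (7.7, 3.9).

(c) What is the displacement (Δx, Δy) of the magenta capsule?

(1.9, 2.2)

From the two frames, the magenta capsule sits at roughly (1.4, 5.9) before and (3.3, 8.1) after.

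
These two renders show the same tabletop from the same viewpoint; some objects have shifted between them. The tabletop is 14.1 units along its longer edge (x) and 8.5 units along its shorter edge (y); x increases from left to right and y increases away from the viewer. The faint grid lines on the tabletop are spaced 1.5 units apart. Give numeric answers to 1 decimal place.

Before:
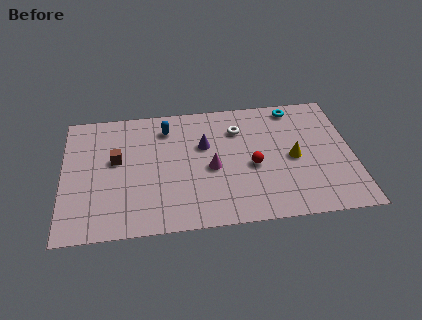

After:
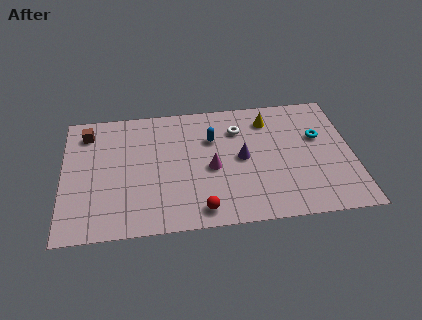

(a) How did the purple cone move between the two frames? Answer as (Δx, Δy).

(1.8, -1.1)

The purple cone was at about (6.9, 5.4) and moved to about (8.7, 4.3).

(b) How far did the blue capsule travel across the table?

2.4

From (5.1, 6.8) to (7.3, 5.8), the blue capsule covered √(2.2² + 1.0²) ≈ 2.4 units.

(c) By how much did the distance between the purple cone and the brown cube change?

+3.6

Before: roughly 4.3 units apart; after: 7.9. That's 3.6 units further apart.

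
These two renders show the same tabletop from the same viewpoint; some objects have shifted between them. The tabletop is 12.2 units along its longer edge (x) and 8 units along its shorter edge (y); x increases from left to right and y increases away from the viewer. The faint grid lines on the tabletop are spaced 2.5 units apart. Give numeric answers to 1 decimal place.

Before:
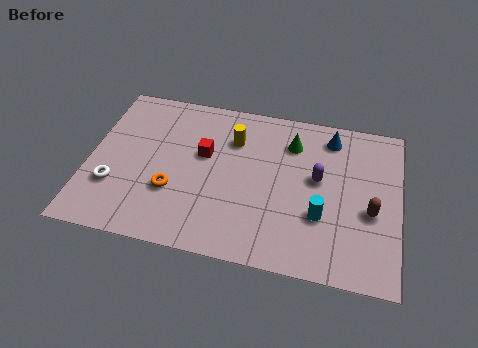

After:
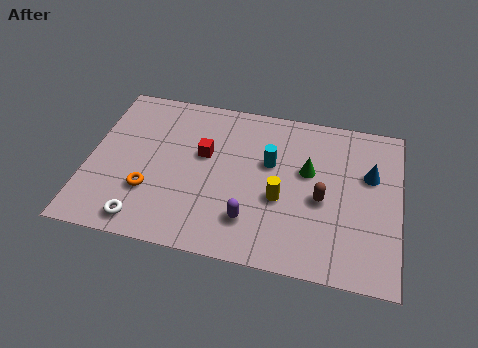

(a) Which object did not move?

the red cube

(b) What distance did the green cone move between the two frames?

1.5

The green cone moved from about (7.9, 6.1) to (8.6, 4.8), a distance of √(0.7² + 1.3²) ≈ 1.5.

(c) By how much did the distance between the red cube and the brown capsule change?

-1.9

Before: roughly 6.8 units apart; after: 4.9. That's 1.9 units closer together.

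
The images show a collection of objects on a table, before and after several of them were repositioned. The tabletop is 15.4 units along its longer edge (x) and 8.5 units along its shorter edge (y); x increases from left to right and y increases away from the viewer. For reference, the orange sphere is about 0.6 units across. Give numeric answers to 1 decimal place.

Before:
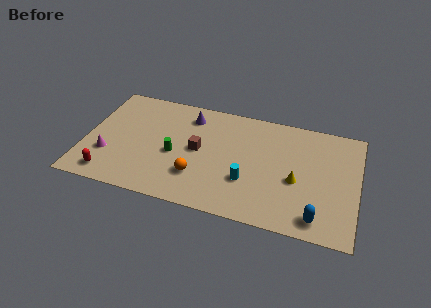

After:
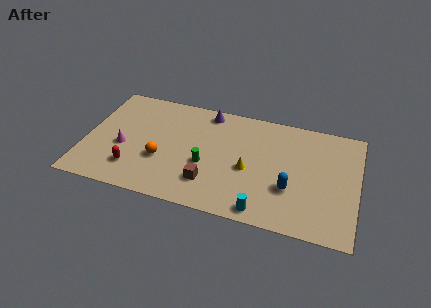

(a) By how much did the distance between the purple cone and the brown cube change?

+2.8

The distance was about 2.6 in the first image and 5.4 in the second, so they moved 2.8 units further apart.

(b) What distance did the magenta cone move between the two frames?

1.1

From (1.4, 2.7) to (2.2, 3.5), the magenta cone covered √(0.8² + 0.8²) ≈ 1.1 units.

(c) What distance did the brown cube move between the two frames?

2.4

The brown cube moved from about (6.4, 4.4) to (7.2, 2.1), a distance of √(0.8² + 2.3²) ≈ 2.4.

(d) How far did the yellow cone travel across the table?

2.7

From (12.0, 3.6) to (9.3, 3.7), the yellow cone covered √(2.7² + 0.1²) ≈ 2.7 units.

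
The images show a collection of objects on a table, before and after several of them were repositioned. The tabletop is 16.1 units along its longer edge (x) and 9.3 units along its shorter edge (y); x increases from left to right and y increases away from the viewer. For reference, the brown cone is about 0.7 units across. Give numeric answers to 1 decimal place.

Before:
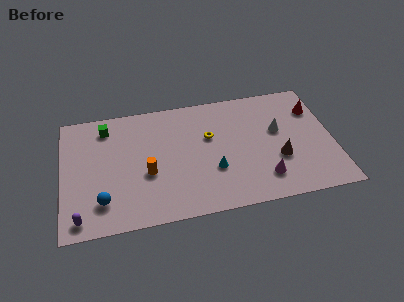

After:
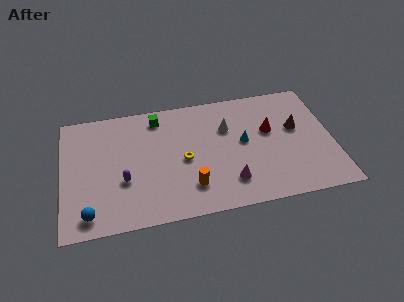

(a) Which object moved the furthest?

the purple capsule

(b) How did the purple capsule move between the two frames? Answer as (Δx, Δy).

(2.6, 2.3)

The purple capsule was at about (1.0, 1.1) and moved to about (3.6, 3.4).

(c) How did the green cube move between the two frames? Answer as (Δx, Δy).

(3.1, 0.2)

The green cube started near (2.7, 7.7) and ended near (5.8, 7.9).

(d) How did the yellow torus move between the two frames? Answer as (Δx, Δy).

(-1.6, -1.5)

The yellow torus was at about (8.8, 5.8) and moved to about (7.2, 4.3).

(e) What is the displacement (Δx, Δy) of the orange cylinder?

(2.5, -1.5)

The orange cylinder was at about (5.0, 3.7) and moved to about (7.5, 2.2).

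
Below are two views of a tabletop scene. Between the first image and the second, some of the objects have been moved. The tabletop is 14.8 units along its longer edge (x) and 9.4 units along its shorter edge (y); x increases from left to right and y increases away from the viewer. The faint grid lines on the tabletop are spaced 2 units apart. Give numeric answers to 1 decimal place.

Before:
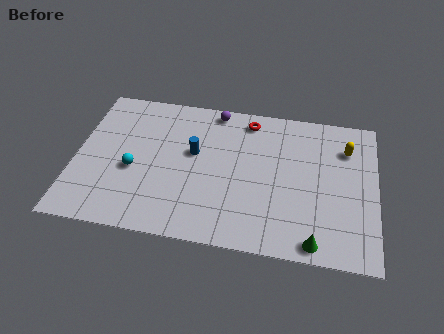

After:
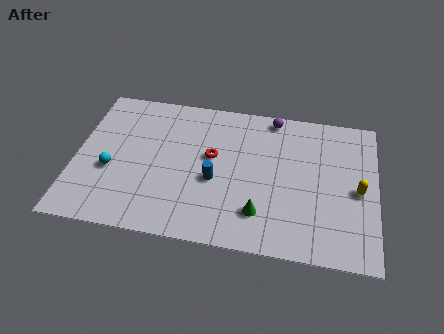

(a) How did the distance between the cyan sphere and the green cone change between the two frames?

-1.9

The distance was about 9.5 in the first image and 7.6 in the second, so they moved 1.9 units closer together.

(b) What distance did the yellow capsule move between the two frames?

2.7

The yellow capsule moved from about (13.3, 7.0) to (13.9, 4.4), a distance of √(0.6² + 2.6²) ≈ 2.7.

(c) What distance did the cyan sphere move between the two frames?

1.1

The cyan sphere moved from about (2.9, 3.9) to (1.8, 3.7), a distance of √(1.1² + 0.2²) ≈ 1.1.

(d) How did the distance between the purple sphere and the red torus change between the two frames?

+2.5

Before: roughly 1.7 units apart; after: 4.2. That's 2.5 units further apart.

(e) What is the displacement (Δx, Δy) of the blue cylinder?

(1.1, -1.6)

The blue cylinder was at about (5.8, 5.5) and moved to about (6.9, 3.9).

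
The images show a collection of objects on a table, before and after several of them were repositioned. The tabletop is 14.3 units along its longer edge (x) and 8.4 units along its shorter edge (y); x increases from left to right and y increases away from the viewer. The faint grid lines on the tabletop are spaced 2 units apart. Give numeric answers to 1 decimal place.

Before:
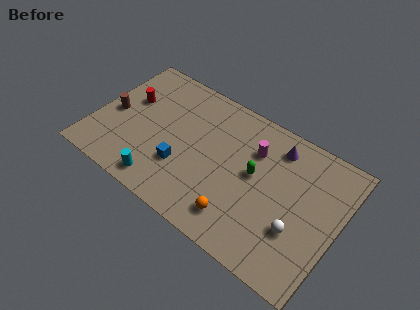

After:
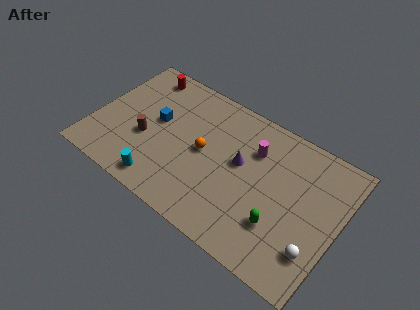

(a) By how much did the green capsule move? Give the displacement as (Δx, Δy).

(1.8, -2.1)

From the two frames, the green capsule sits at roughly (9.4, 4.6) before and (11.2, 2.5) after.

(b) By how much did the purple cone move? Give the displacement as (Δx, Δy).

(-1.8, -2.1)

The purple cone was at about (10.3, 6.9) and moved to about (8.5, 4.8).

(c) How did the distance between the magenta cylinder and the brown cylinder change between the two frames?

-1.8

They were about 8.4 units apart before and 6.6 after — 1.8 units closer together.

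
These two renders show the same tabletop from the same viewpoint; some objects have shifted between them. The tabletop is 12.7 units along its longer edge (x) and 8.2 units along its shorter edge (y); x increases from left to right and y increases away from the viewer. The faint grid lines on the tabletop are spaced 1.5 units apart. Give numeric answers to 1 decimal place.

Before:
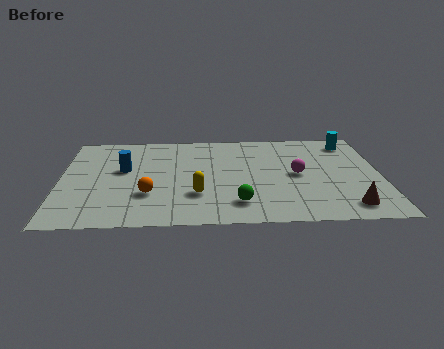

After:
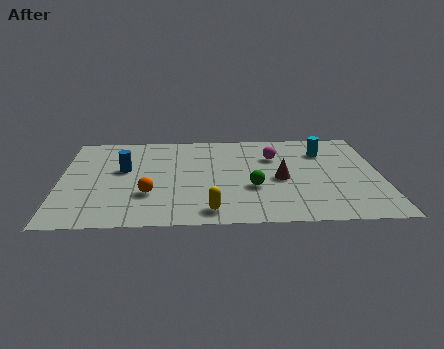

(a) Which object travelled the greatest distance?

the brown cone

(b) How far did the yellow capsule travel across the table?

1.5

From (5.4, 2.5) to (5.9, 1.1), the yellow capsule covered √(0.5² + 1.4²) ≈ 1.5 units.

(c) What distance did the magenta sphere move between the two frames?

1.8

From (9.4, 4.1) to (8.5, 5.7), the magenta sphere covered √(0.9² + 1.6²) ≈ 1.8 units.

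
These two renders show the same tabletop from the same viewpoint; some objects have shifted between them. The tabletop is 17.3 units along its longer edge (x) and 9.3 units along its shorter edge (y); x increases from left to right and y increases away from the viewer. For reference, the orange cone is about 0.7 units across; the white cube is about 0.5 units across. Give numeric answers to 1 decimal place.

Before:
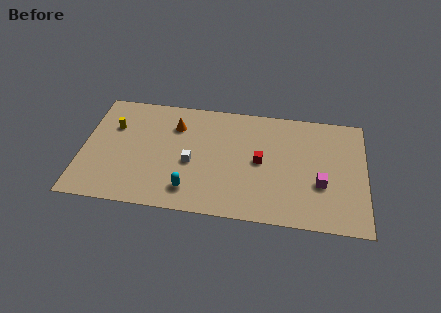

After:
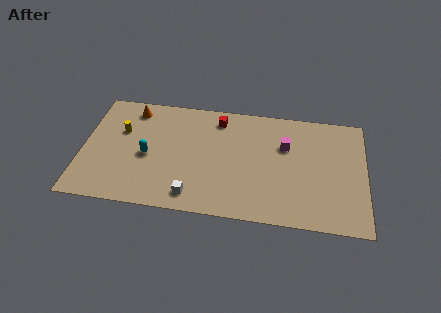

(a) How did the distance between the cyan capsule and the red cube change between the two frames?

+0.4

They were about 5.1 units apart before and 5.5 after — 0.4 units further apart.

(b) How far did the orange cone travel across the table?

2.9

The orange cone moved from about (5.6, 6.9) to (2.9, 7.9), a distance of √(2.7² + 1.0²) ≈ 2.9.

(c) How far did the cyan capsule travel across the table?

3.6

From (6.7, 1.8) to (4.0, 4.2), the cyan capsule covered √(2.7² + 2.4²) ≈ 3.6 units.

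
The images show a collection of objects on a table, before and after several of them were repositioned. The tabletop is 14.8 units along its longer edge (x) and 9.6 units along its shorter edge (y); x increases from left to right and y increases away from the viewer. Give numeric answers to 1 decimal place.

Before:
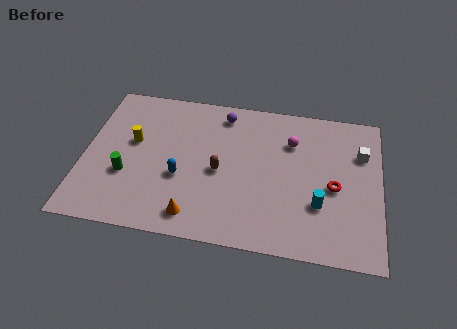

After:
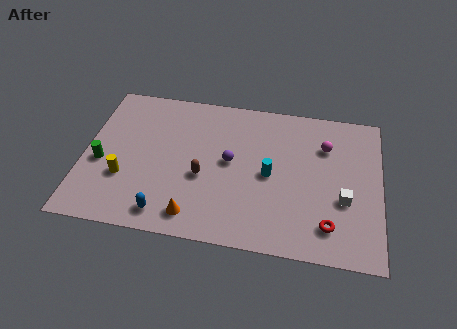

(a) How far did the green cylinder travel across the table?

1.4

From (2.2, 3.4) to (0.9, 4.0), the green cylinder covered √(1.3² + 0.6²) ≈ 1.4 units.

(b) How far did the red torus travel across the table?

2.4

The red torus moved from about (12.5, 4.3) to (12.3, 1.9), a distance of √(0.2² + 2.4²) ≈ 2.4.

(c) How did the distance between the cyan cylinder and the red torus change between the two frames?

+2.6

The distance was about 1.4 in the first image and 4.0 in the second, so they moved 2.6 units further apart.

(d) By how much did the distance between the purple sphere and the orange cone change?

-2.9

The distance was about 6.9 in the first image and 4.0 in the second, so they moved 2.9 units closer together.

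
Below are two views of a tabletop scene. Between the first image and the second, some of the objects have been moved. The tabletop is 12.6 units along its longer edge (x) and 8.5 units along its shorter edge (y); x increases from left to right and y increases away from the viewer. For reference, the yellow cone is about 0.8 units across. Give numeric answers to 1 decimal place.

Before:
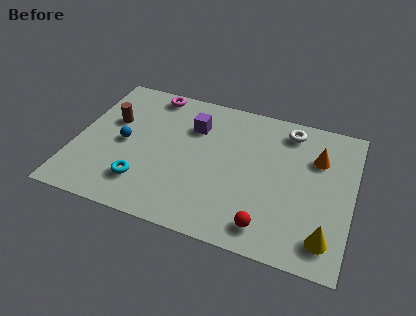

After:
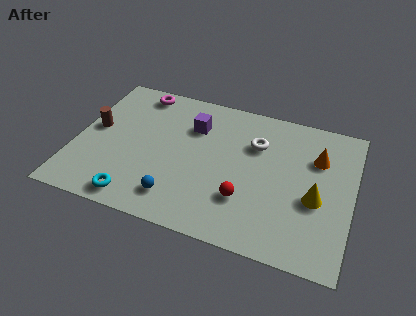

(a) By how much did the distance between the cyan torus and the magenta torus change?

+0.9

They were about 5.6 units apart before and 6.5 after — 0.9 units further apart.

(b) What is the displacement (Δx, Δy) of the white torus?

(-1.4, -1.3)

The white torus was at about (9.5, 7.2) and moved to about (8.1, 5.9).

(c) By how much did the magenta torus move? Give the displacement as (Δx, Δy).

(-0.6, -0.1)

The magenta torus started near (3.1, 7.6) and ended near (2.5, 7.5).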